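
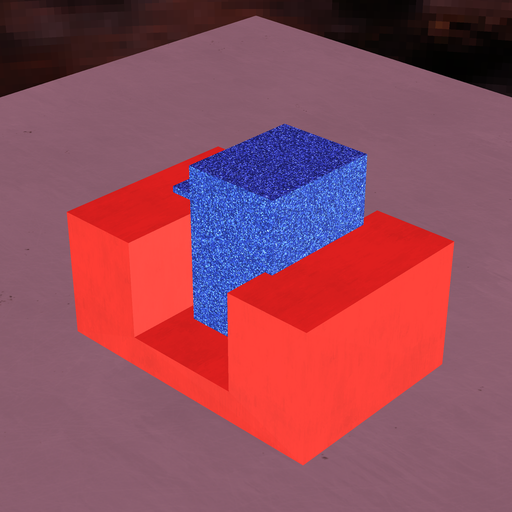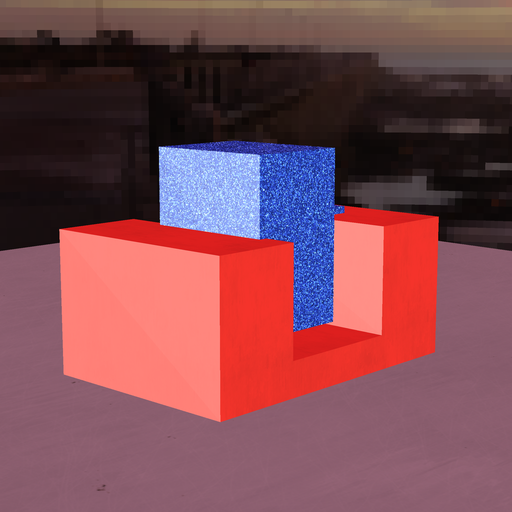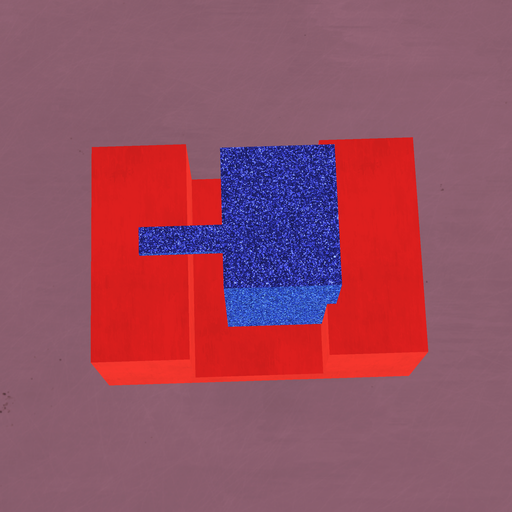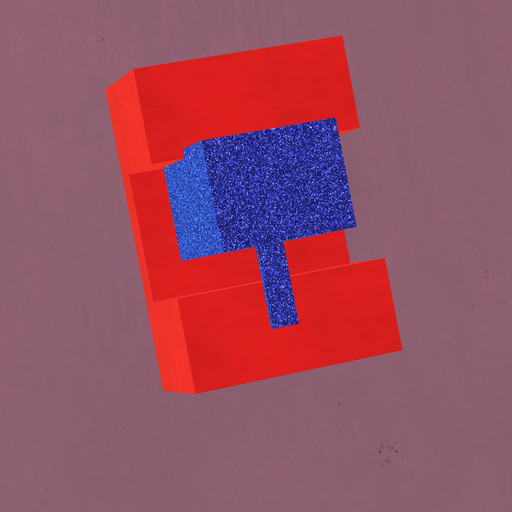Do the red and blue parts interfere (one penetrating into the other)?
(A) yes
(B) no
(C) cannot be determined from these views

(A) yes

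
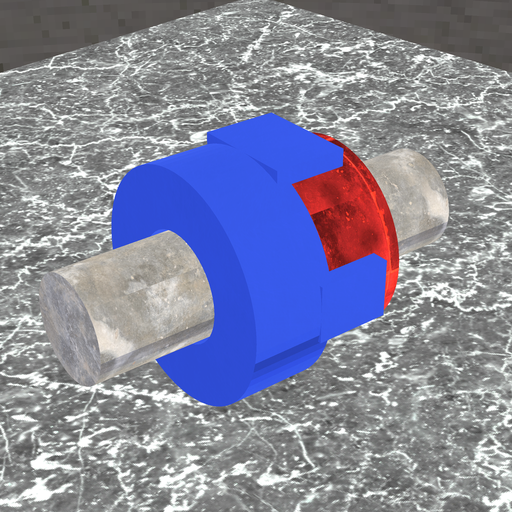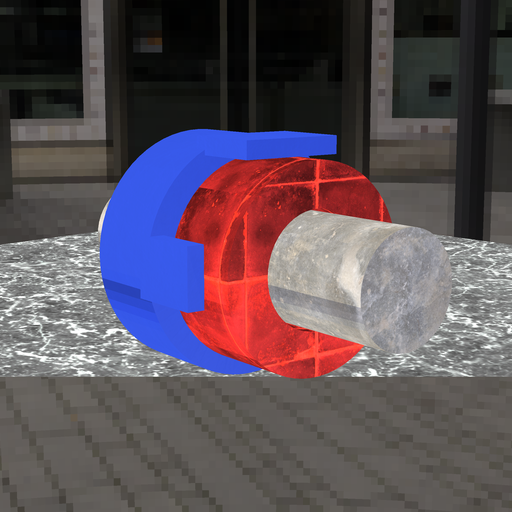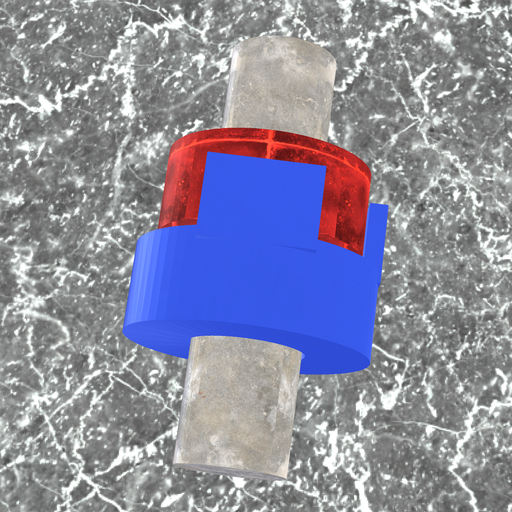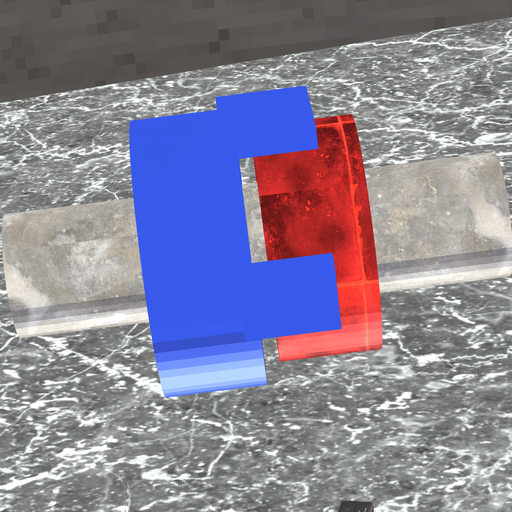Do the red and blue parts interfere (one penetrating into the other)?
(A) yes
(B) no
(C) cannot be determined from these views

(B) no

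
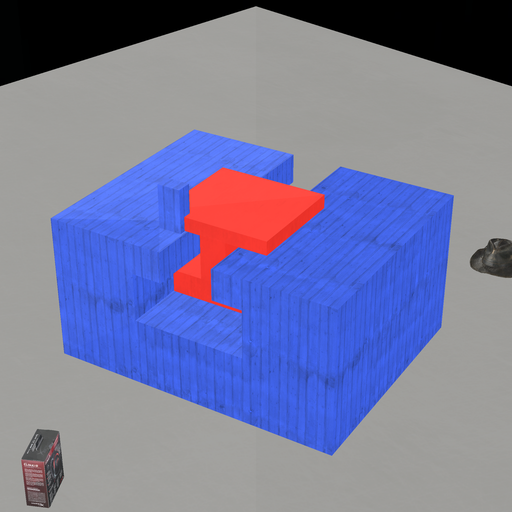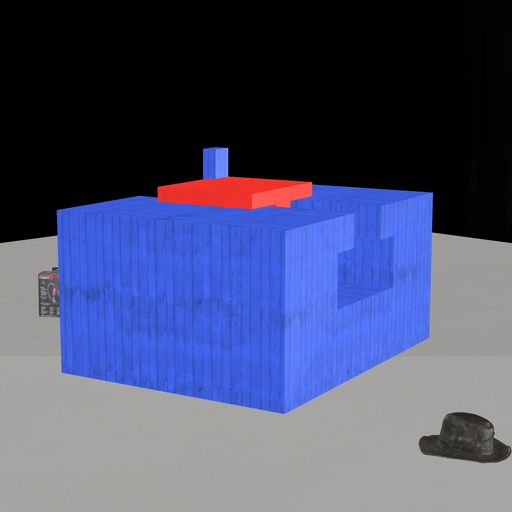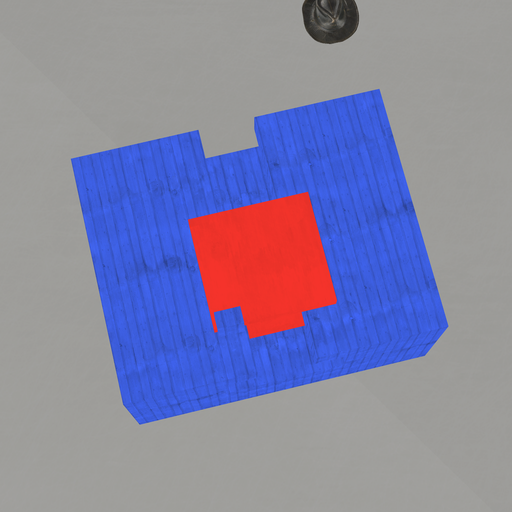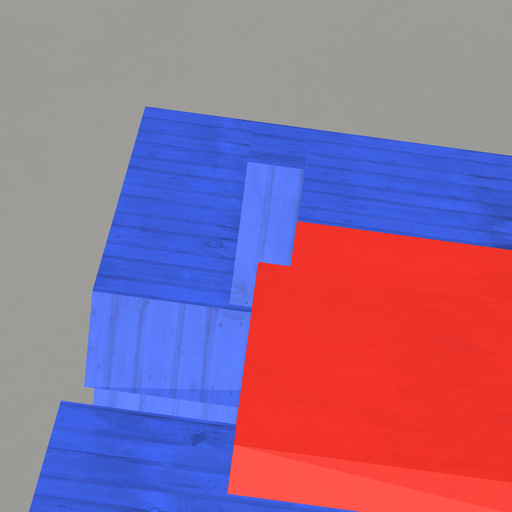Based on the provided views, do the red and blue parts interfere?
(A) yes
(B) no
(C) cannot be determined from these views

(A) yes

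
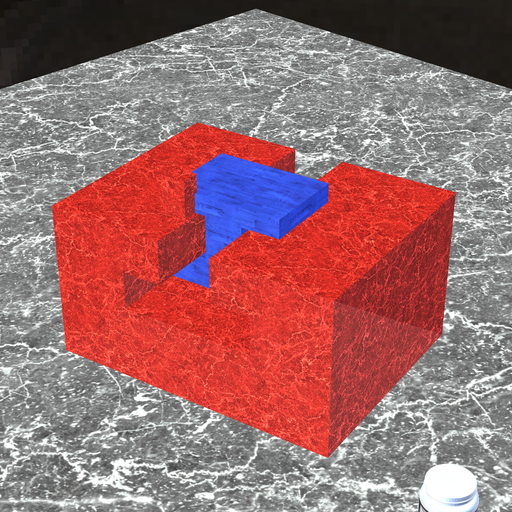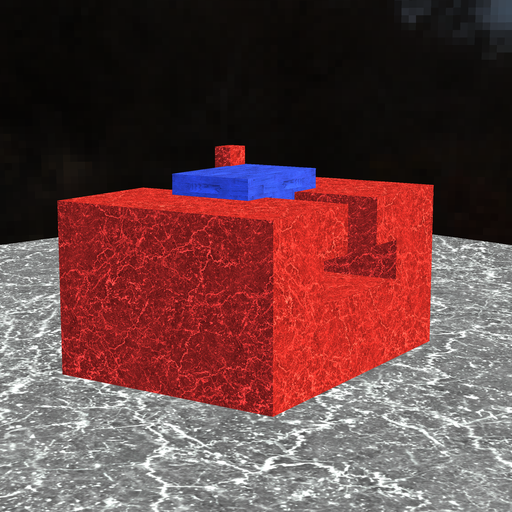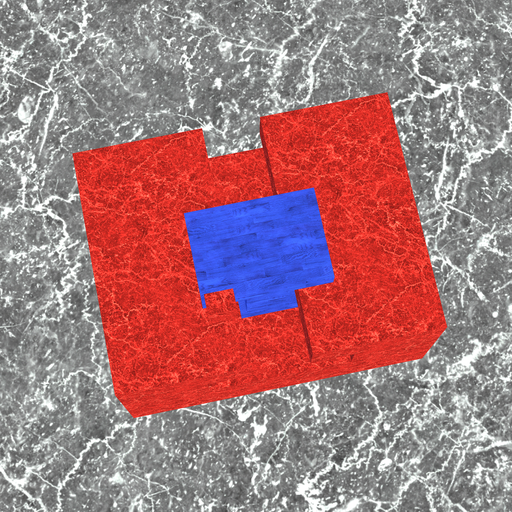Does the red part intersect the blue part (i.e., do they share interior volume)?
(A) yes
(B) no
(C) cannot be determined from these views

(A) yes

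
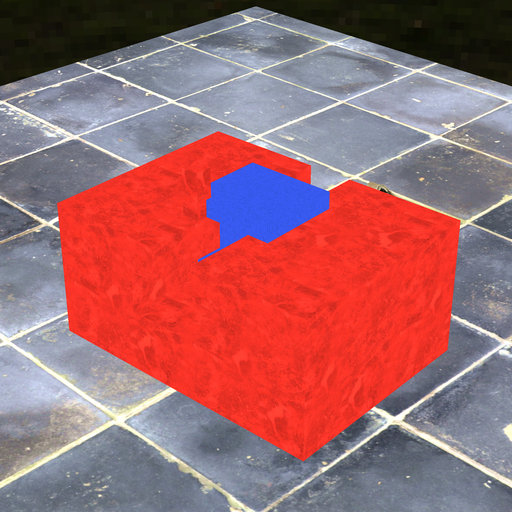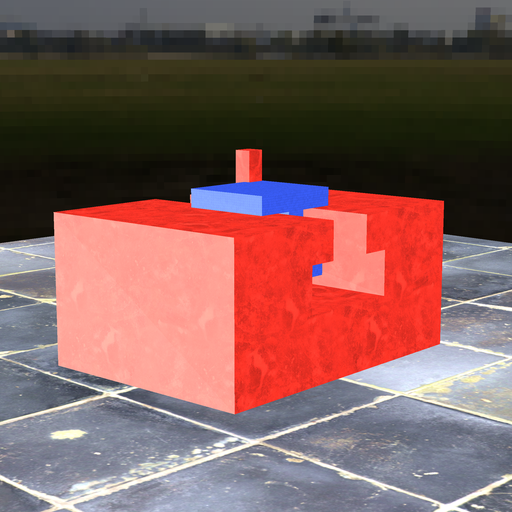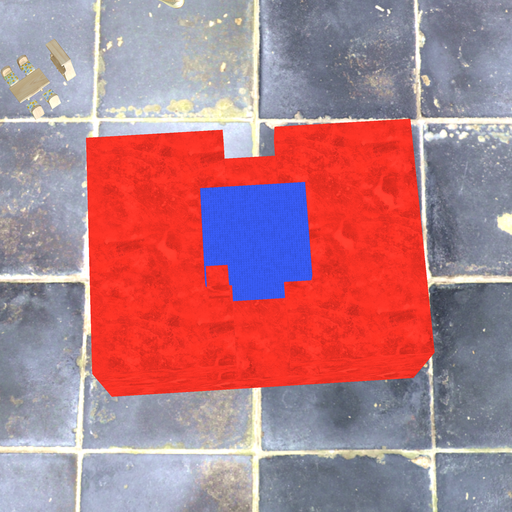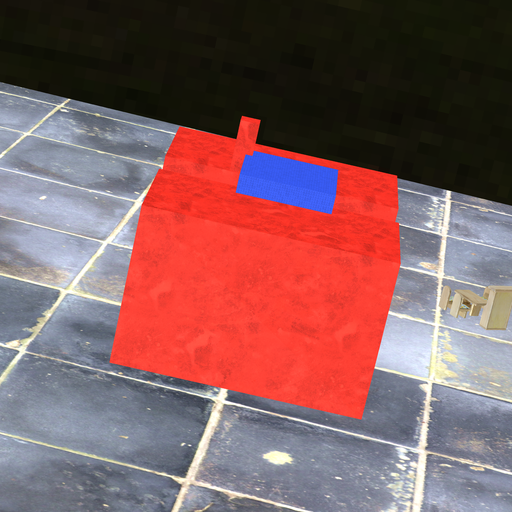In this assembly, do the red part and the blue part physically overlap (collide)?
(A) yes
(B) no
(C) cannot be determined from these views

(A) yes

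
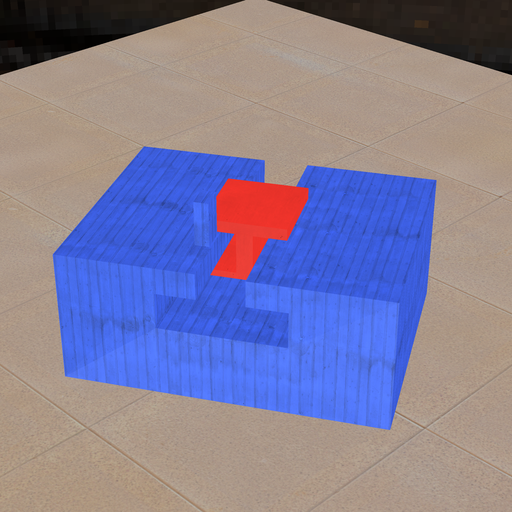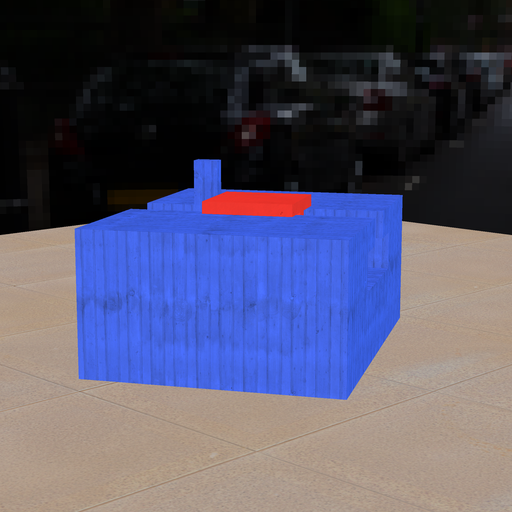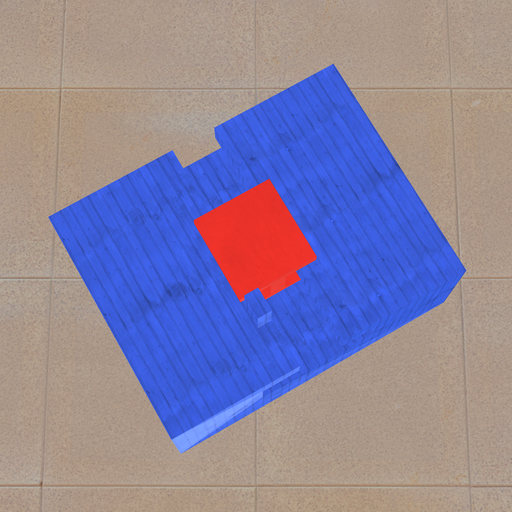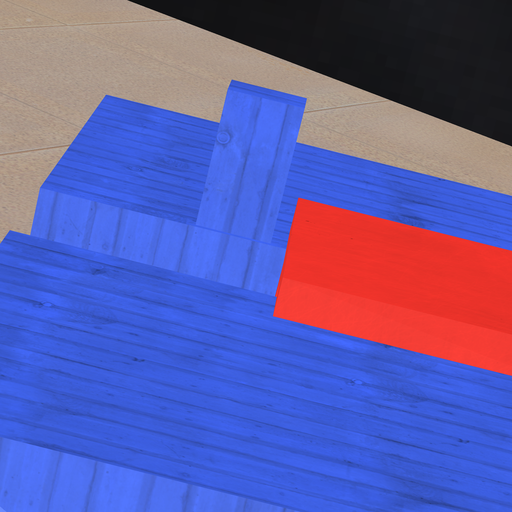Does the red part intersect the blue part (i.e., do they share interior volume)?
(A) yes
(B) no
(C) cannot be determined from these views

(B) no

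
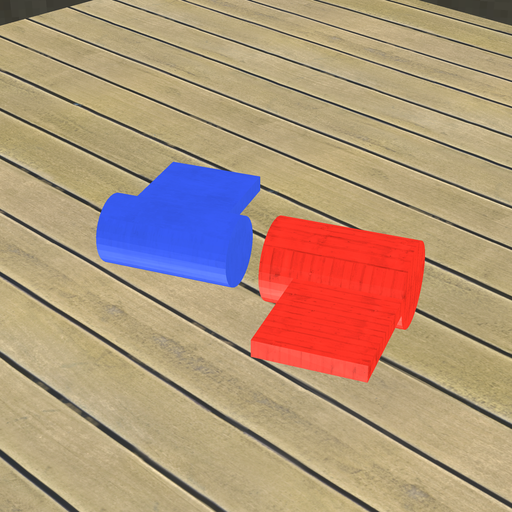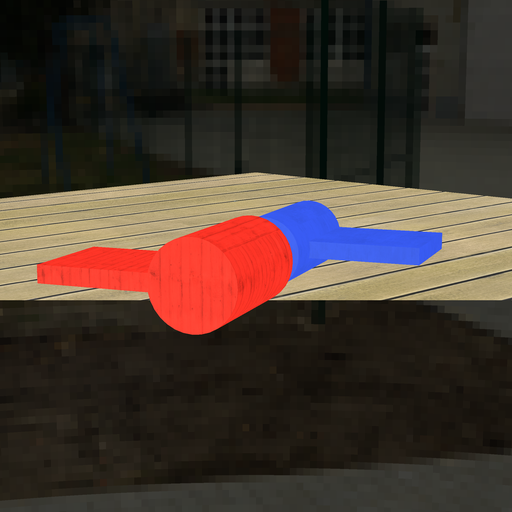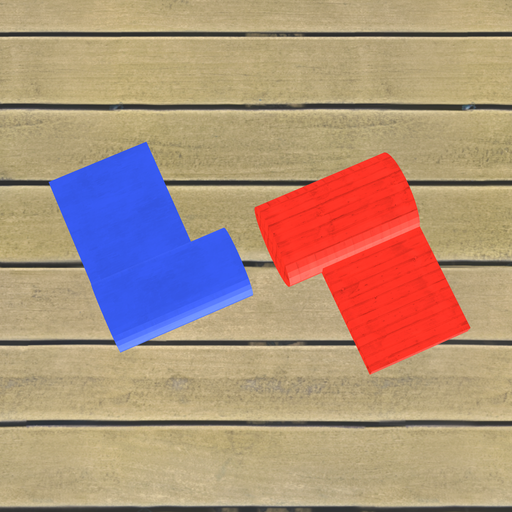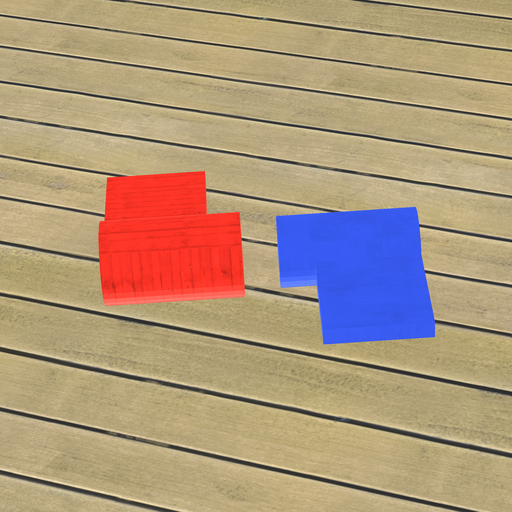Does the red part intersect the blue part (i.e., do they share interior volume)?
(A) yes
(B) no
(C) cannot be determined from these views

(B) no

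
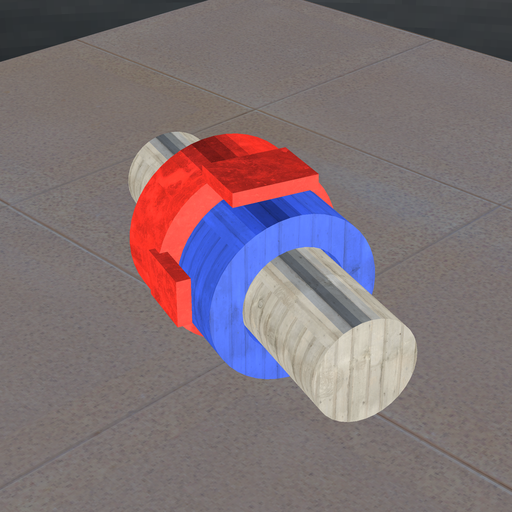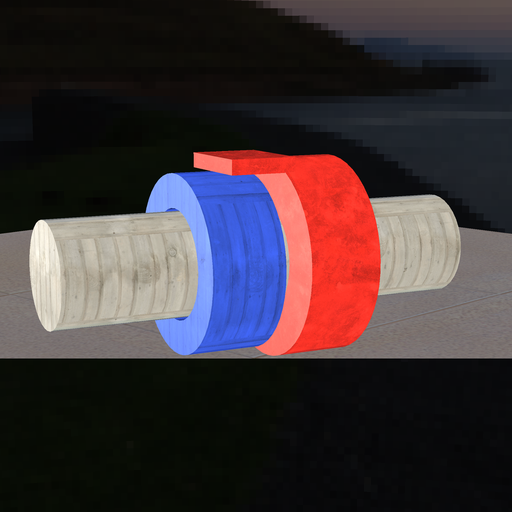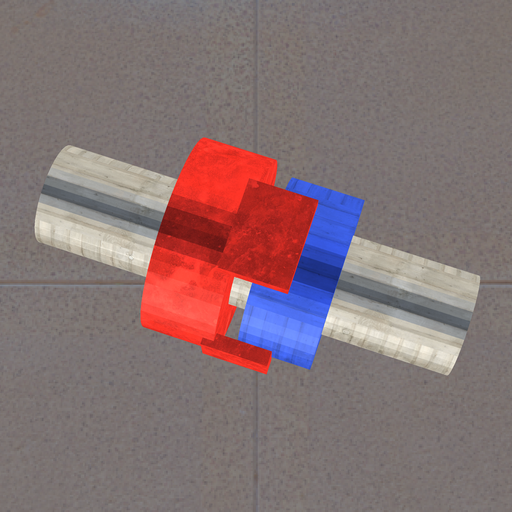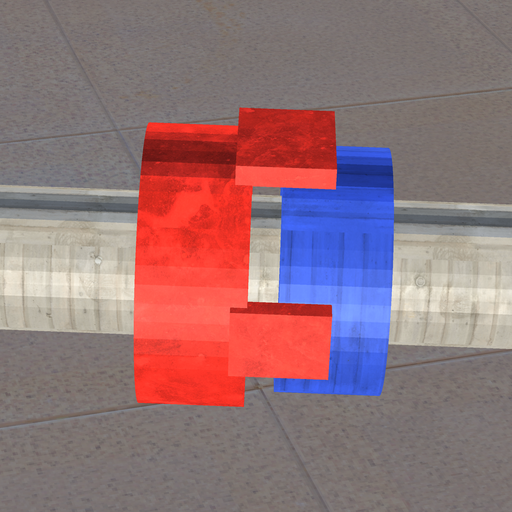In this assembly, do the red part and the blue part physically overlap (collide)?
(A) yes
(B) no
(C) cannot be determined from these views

(B) no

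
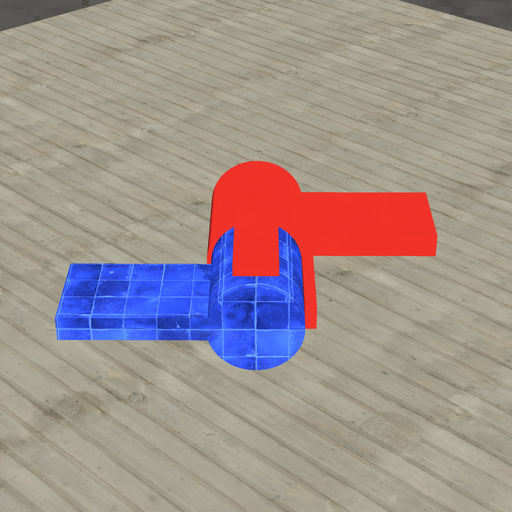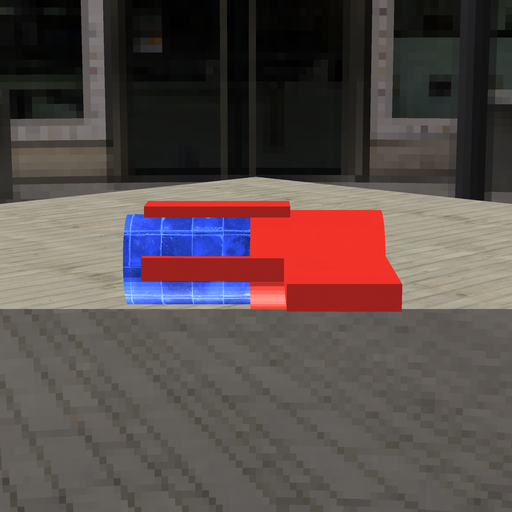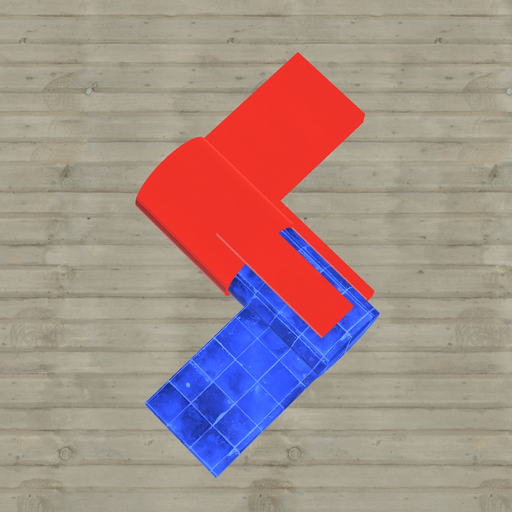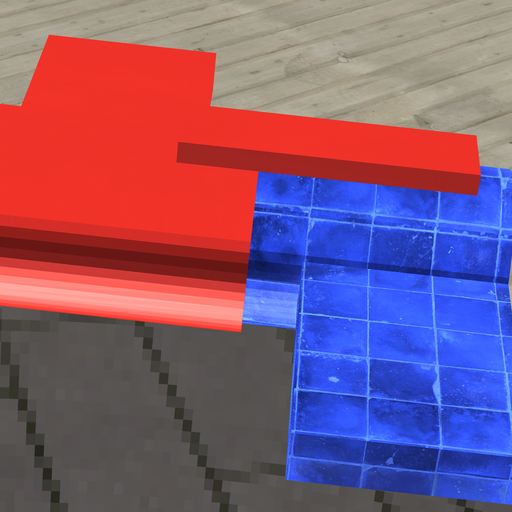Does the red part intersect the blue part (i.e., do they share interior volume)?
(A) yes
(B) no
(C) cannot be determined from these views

(A) yes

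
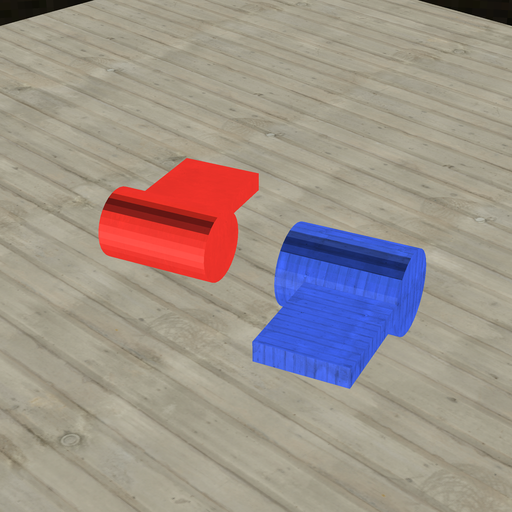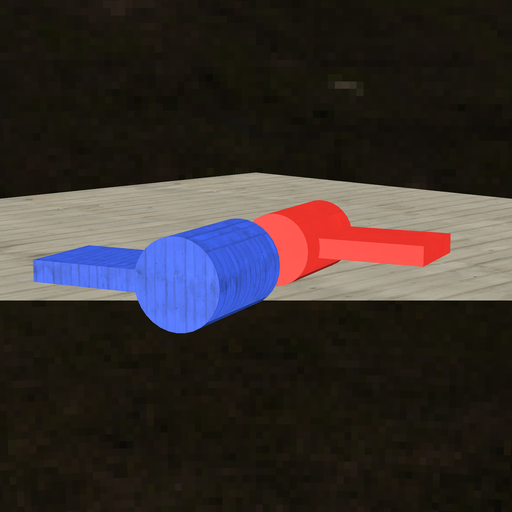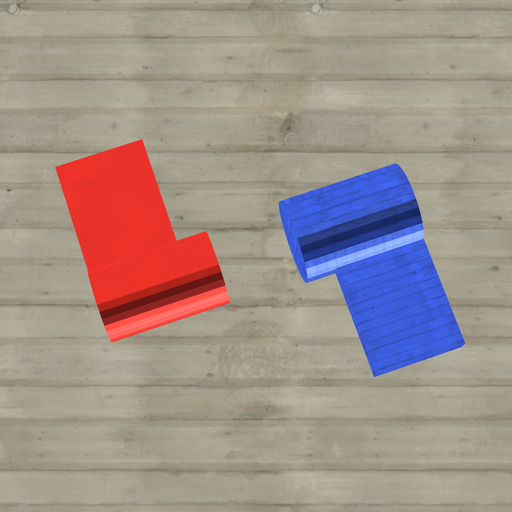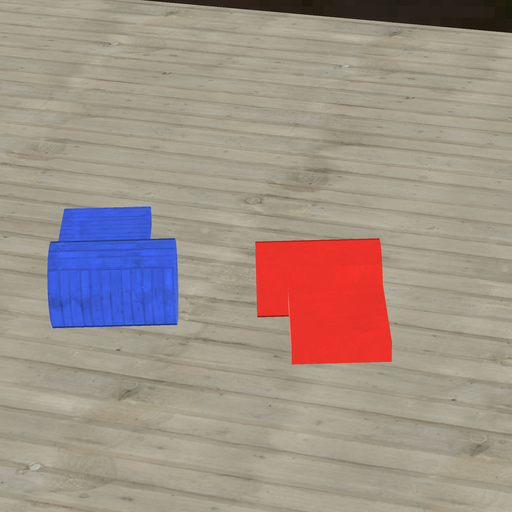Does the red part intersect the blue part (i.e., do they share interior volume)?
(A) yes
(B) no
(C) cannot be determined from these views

(B) no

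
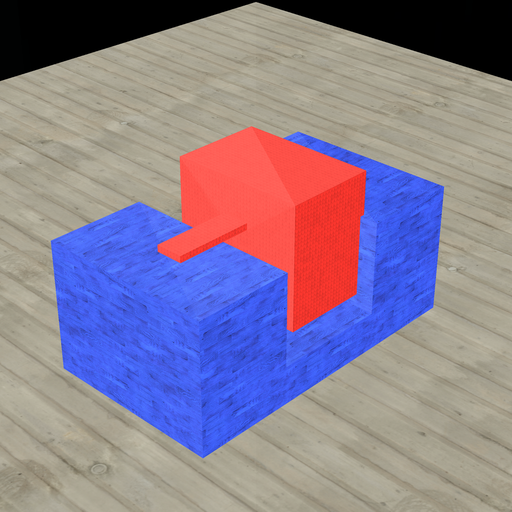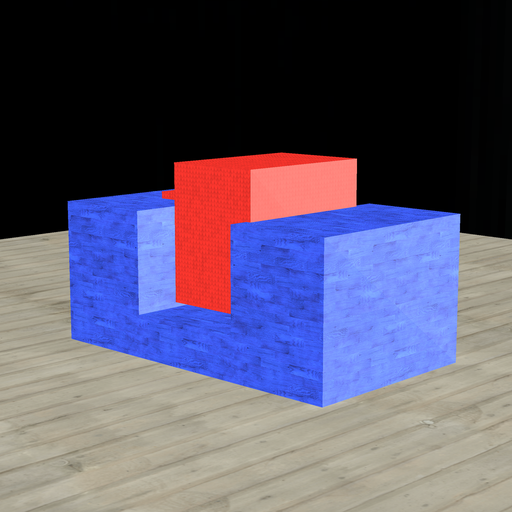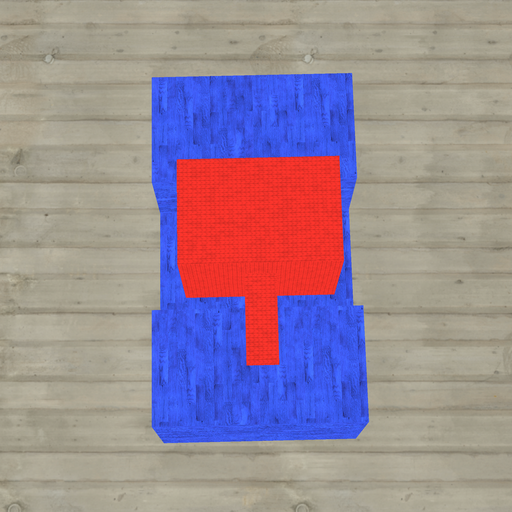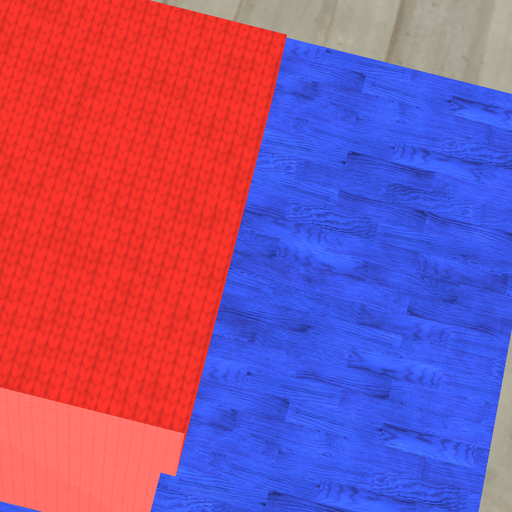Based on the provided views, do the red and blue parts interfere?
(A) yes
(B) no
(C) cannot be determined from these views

(A) yes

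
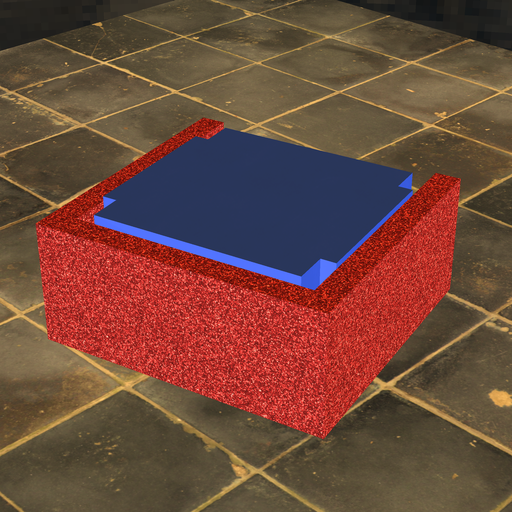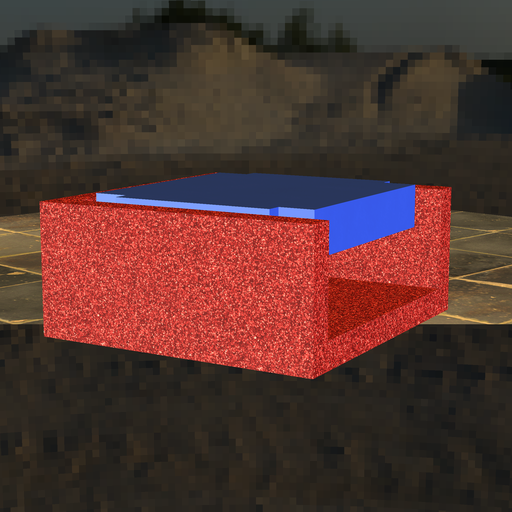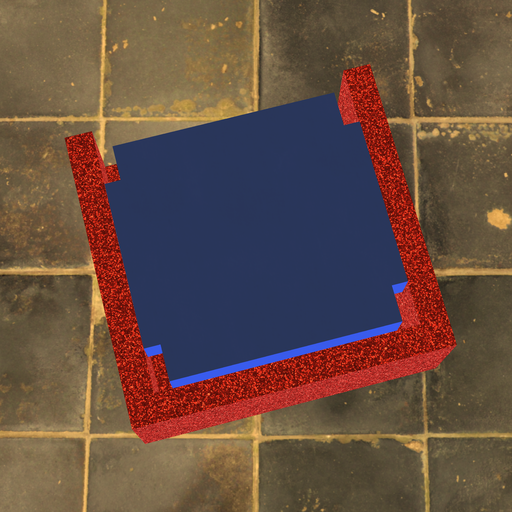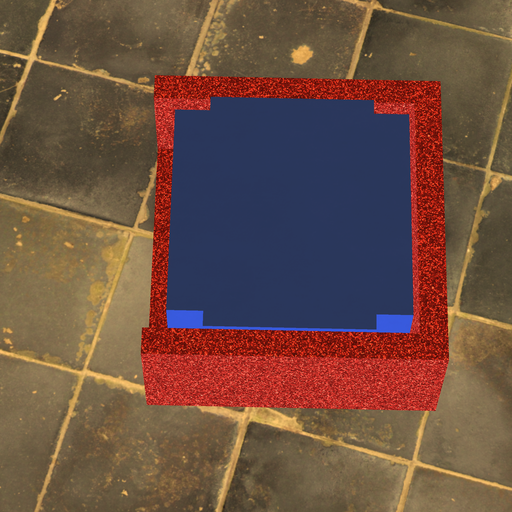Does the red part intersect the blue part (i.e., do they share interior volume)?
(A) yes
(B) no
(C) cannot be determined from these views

(B) no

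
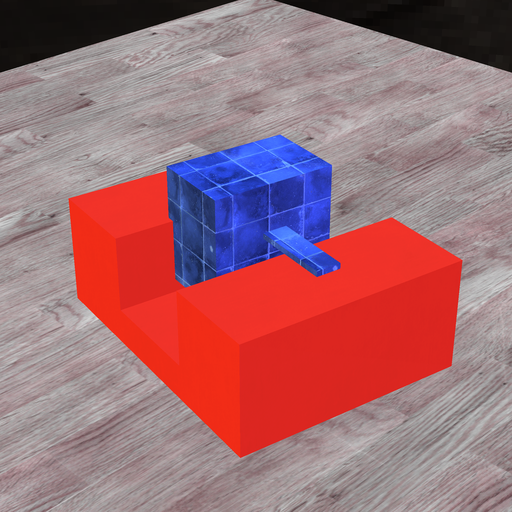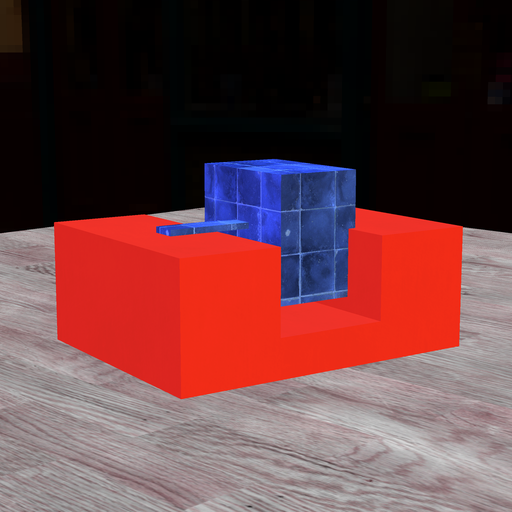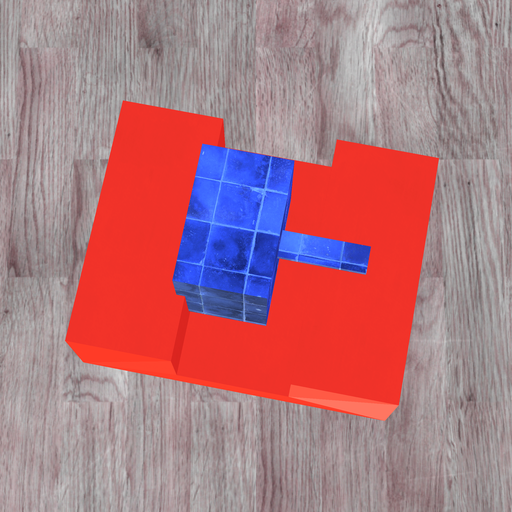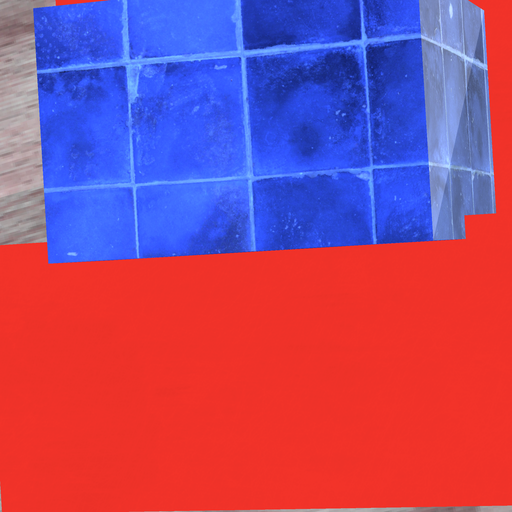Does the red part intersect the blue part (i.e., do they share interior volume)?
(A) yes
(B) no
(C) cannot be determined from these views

(A) yes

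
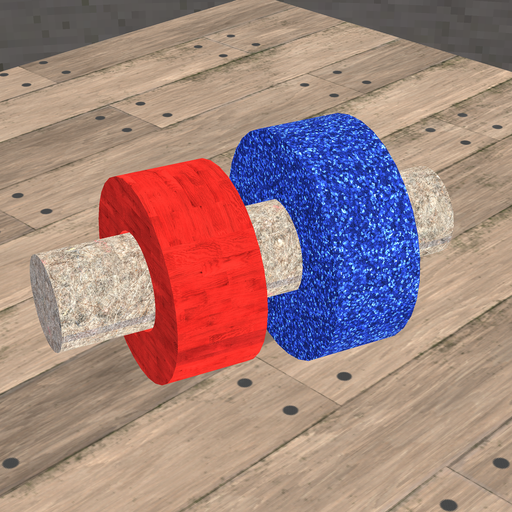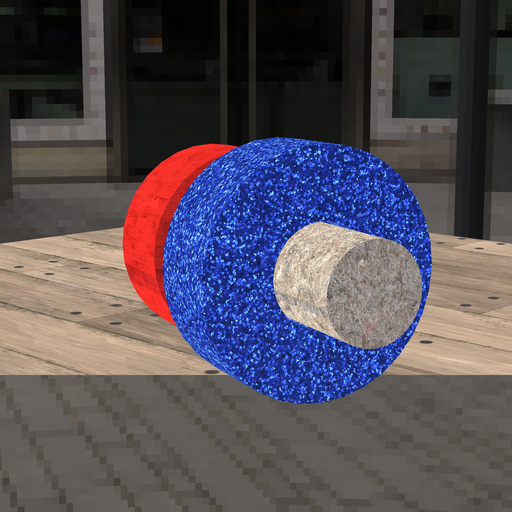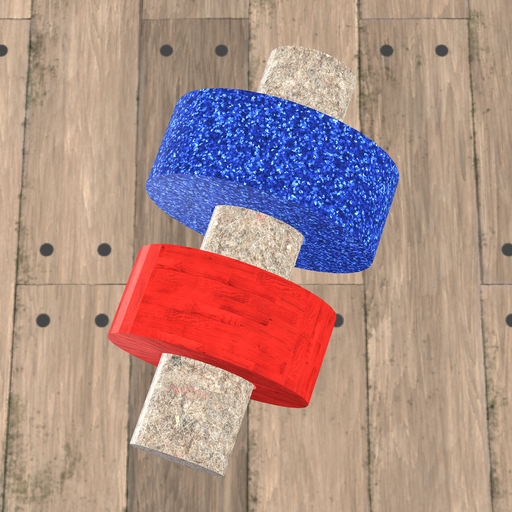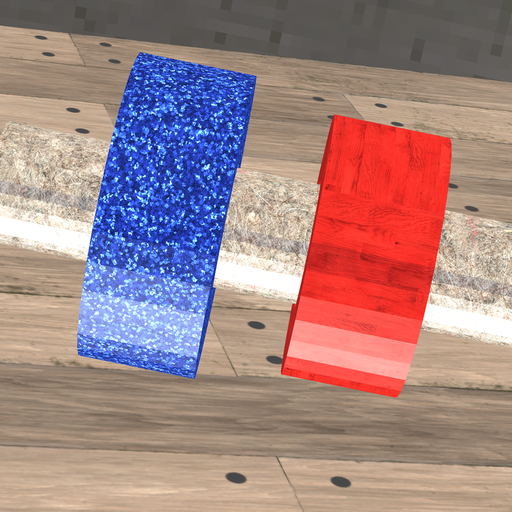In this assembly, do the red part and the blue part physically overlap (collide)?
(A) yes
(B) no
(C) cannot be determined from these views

(B) no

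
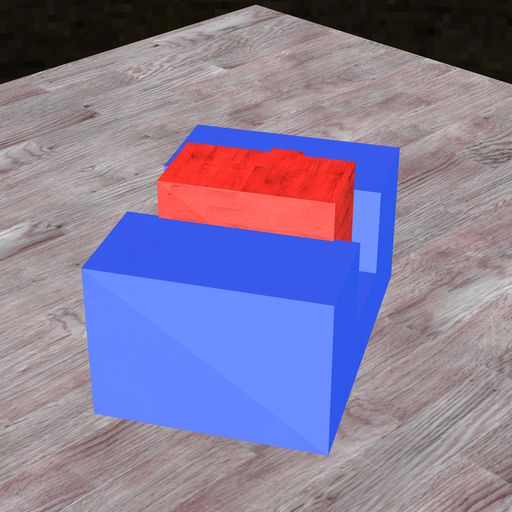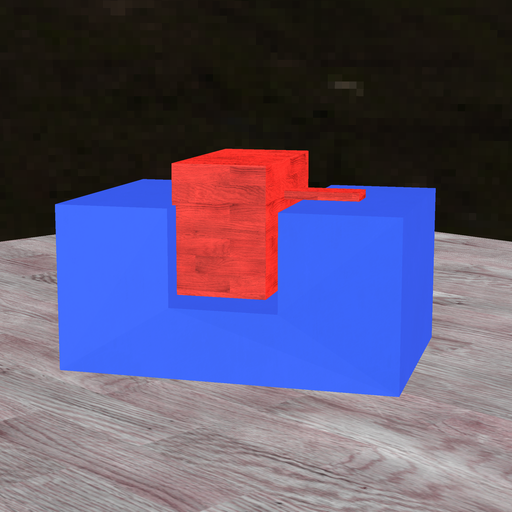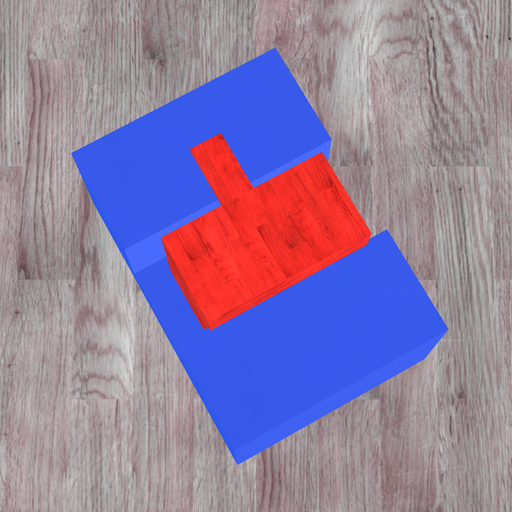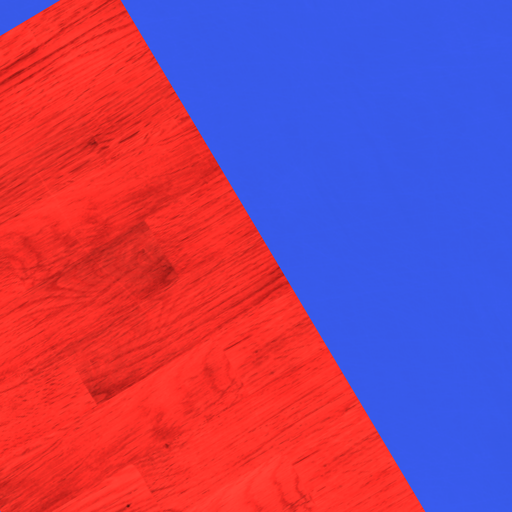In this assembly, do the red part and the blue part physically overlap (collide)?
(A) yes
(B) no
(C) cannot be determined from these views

(A) yes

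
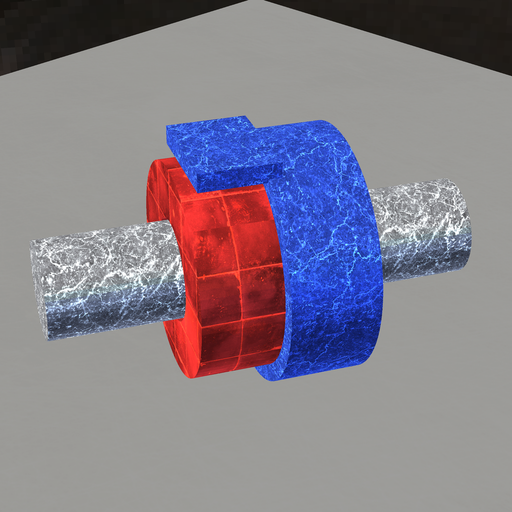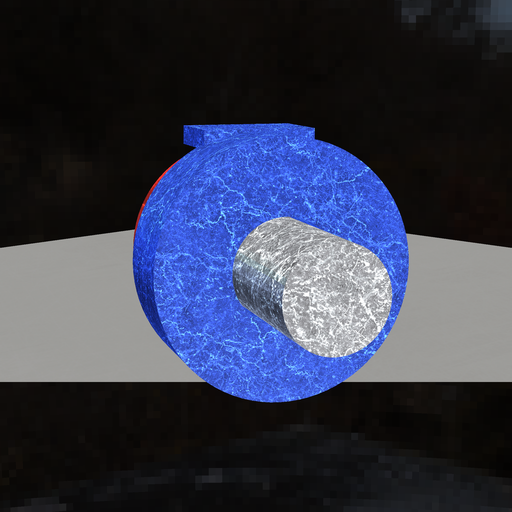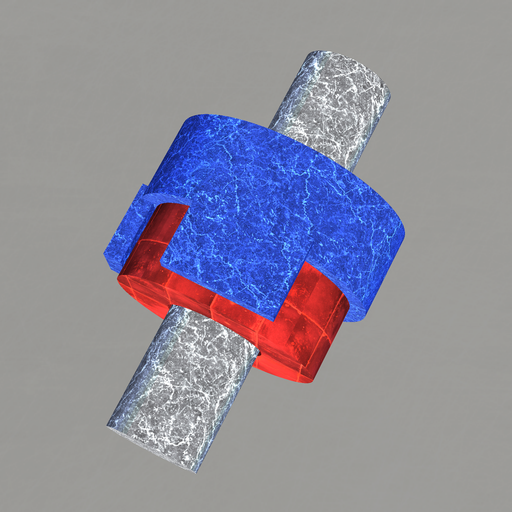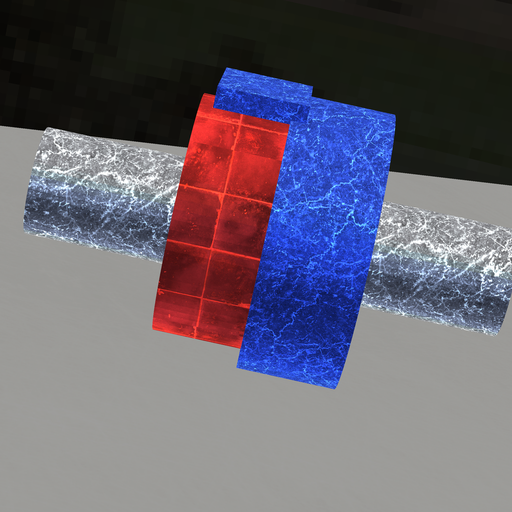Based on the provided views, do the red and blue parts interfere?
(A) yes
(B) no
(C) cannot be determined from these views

(A) yes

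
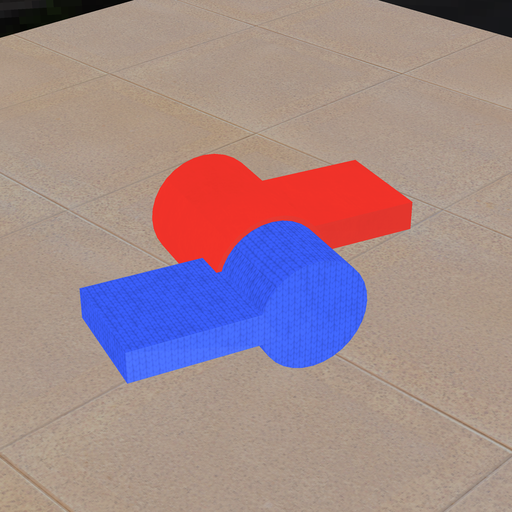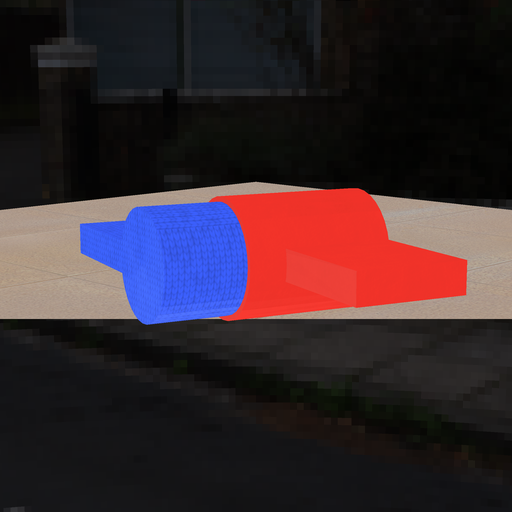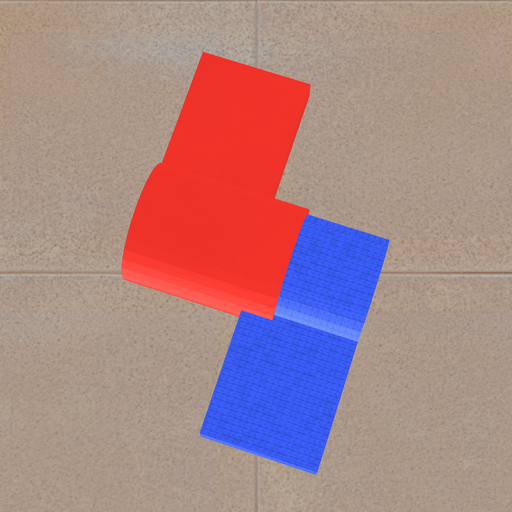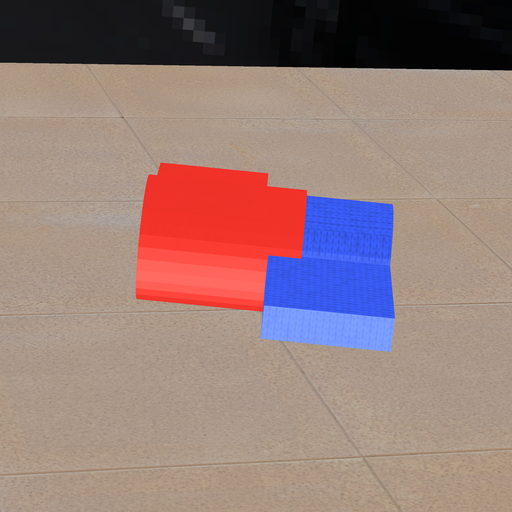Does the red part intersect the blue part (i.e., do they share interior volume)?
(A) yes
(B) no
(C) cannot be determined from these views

(A) yes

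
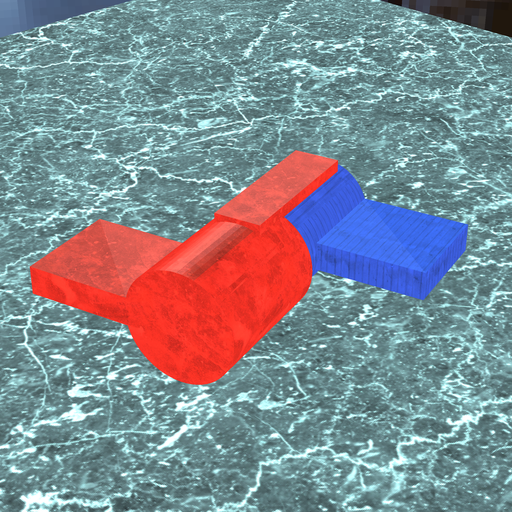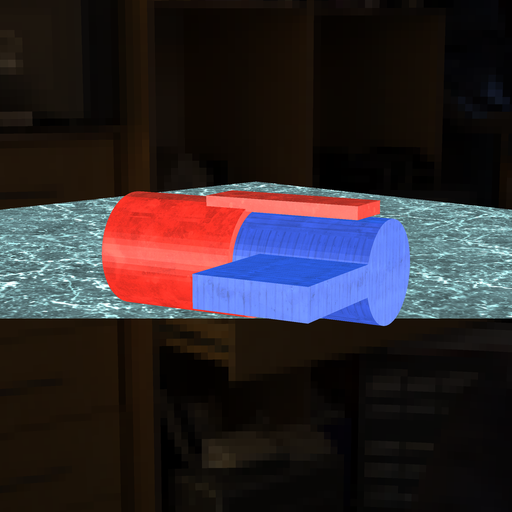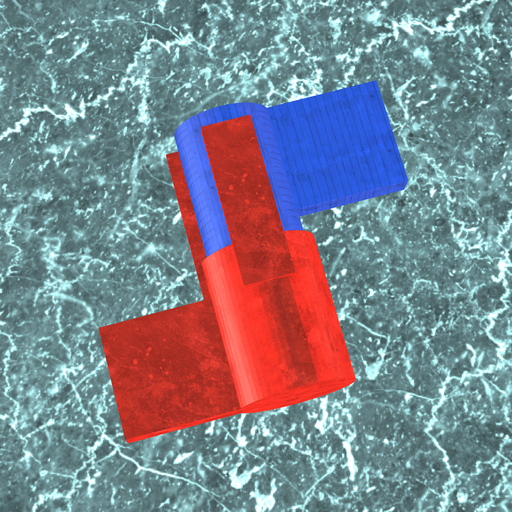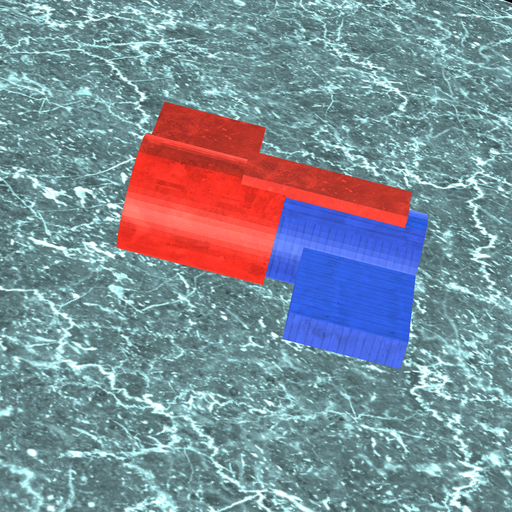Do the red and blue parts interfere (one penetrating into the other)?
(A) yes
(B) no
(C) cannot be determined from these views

(A) yes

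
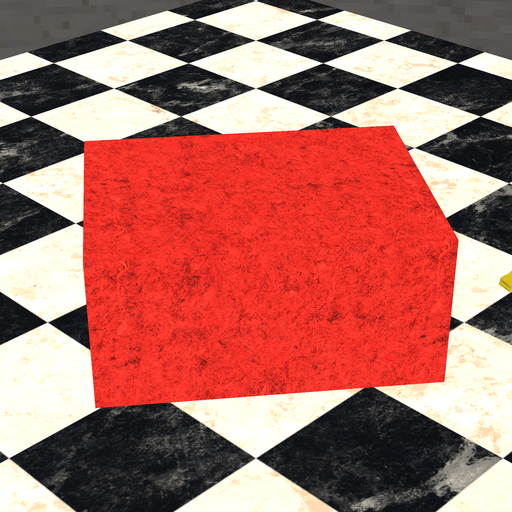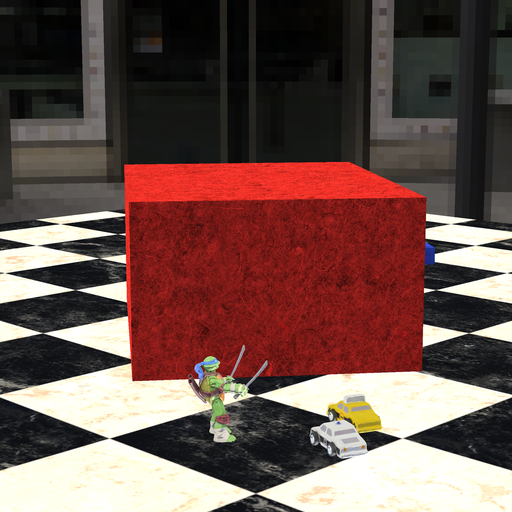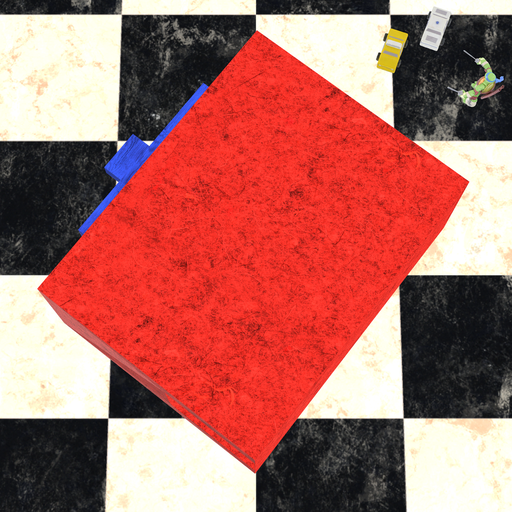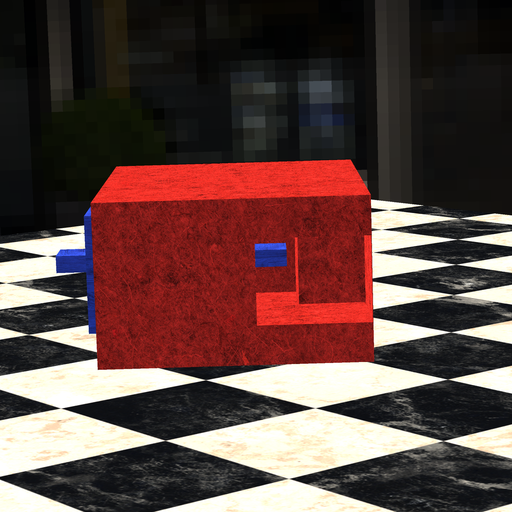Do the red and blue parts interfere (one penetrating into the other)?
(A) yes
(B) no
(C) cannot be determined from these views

(B) no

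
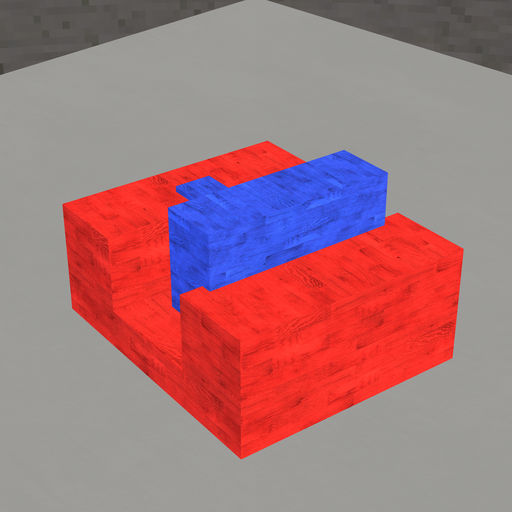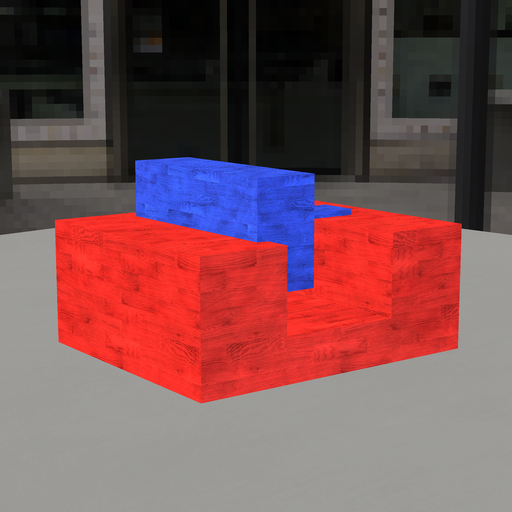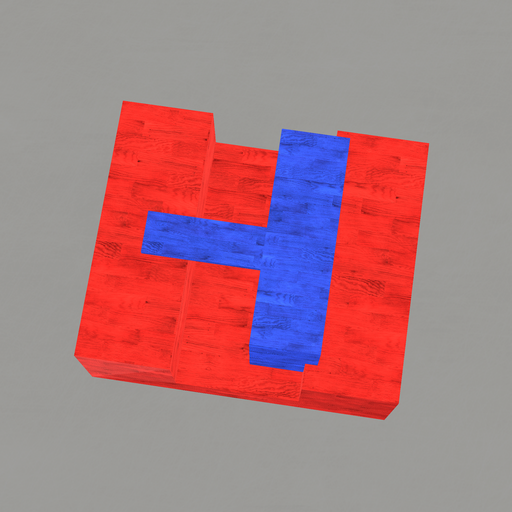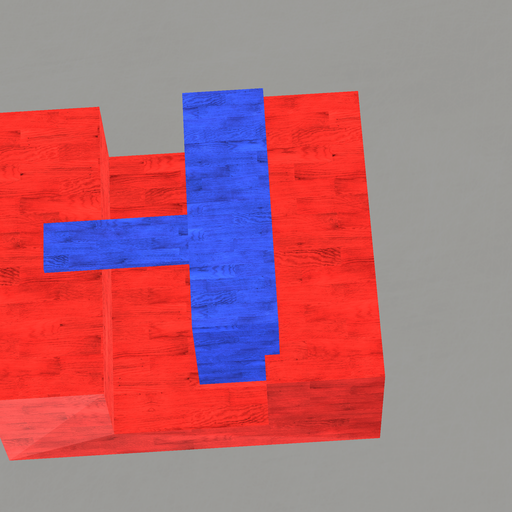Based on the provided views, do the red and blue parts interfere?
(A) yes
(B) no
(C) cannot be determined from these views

(A) yes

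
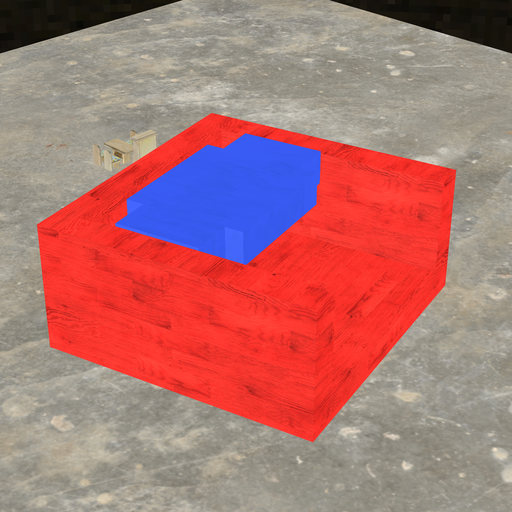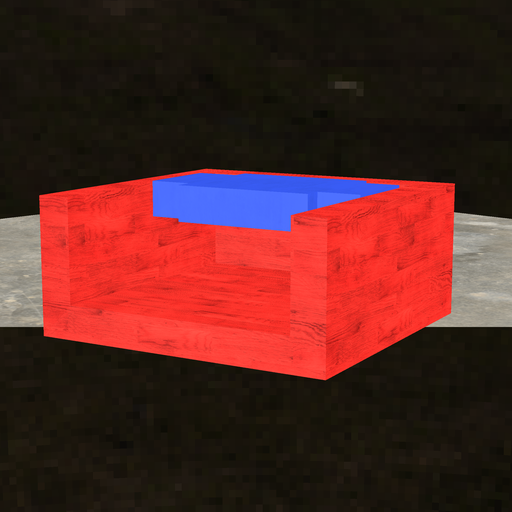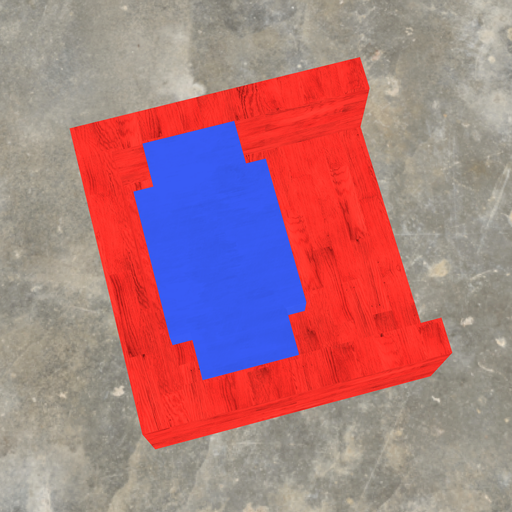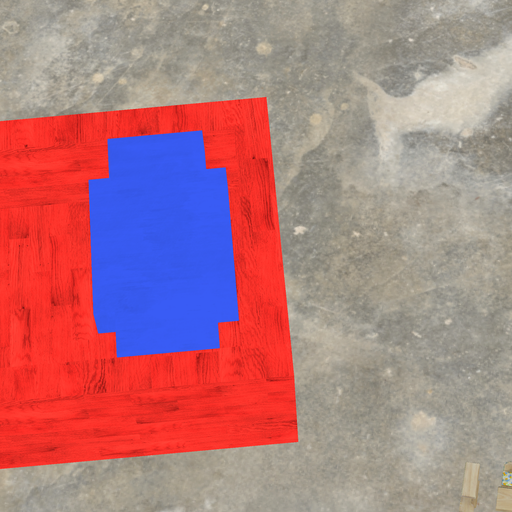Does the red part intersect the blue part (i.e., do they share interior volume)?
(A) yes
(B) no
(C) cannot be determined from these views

(B) no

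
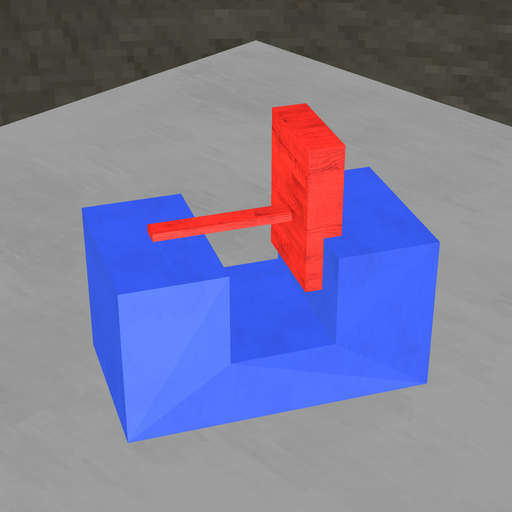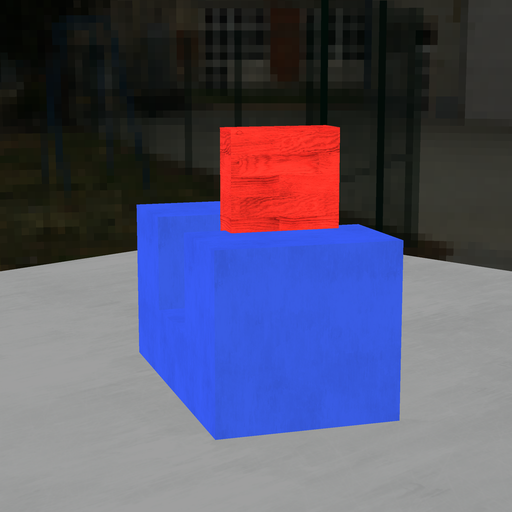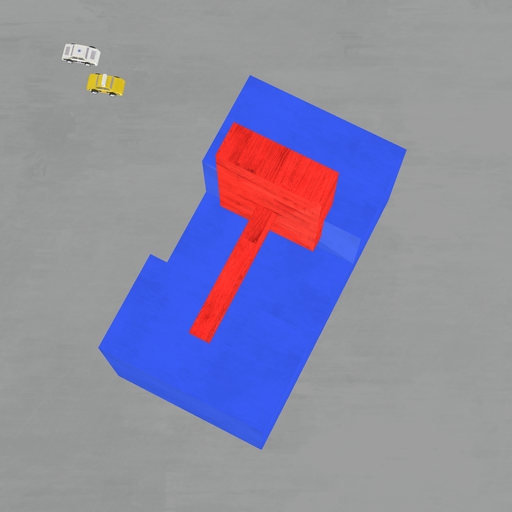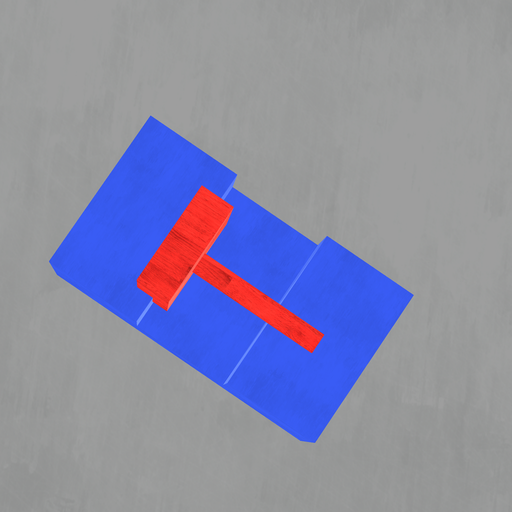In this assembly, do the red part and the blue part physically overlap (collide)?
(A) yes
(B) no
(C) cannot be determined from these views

(A) yes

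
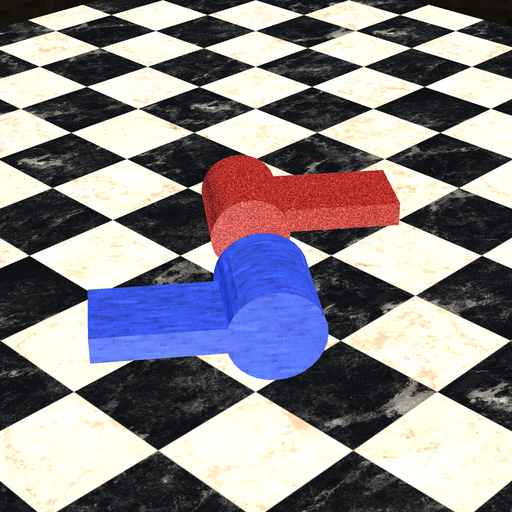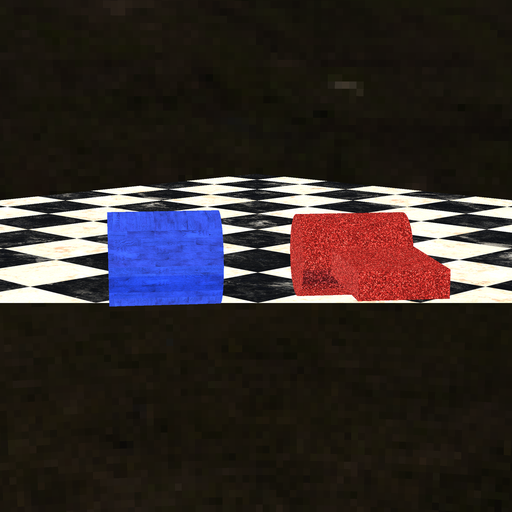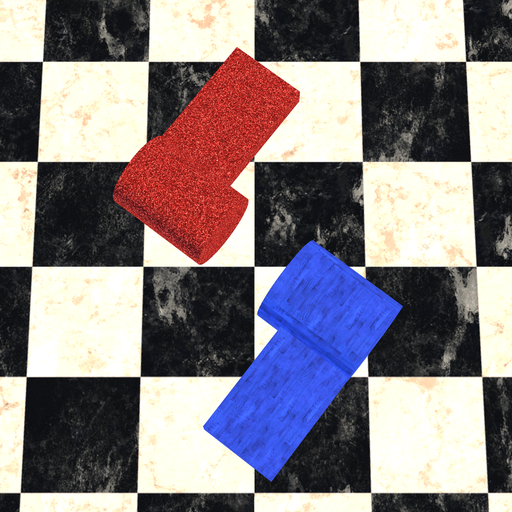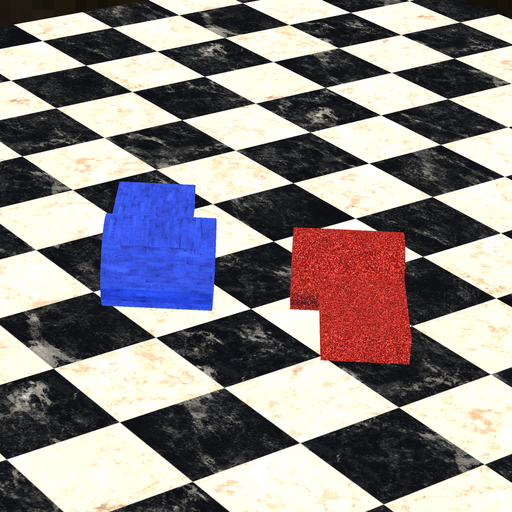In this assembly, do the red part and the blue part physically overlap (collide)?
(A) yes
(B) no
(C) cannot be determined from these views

(B) no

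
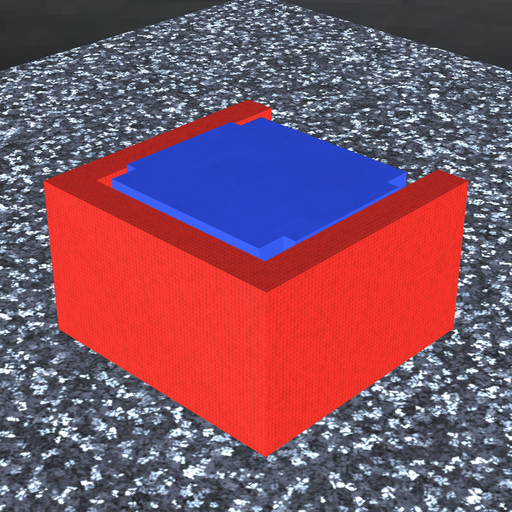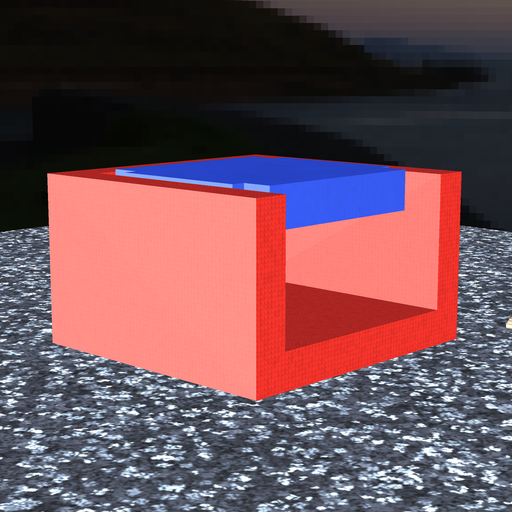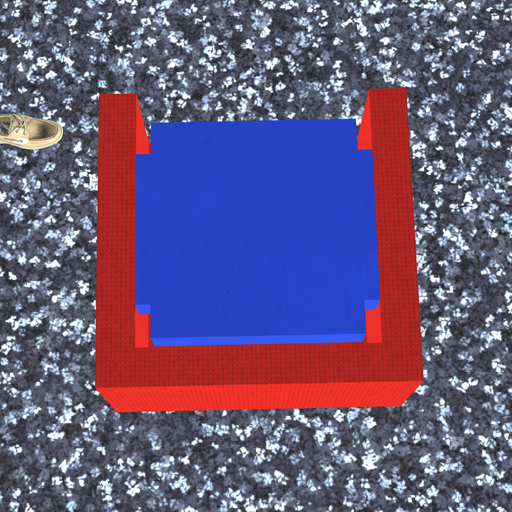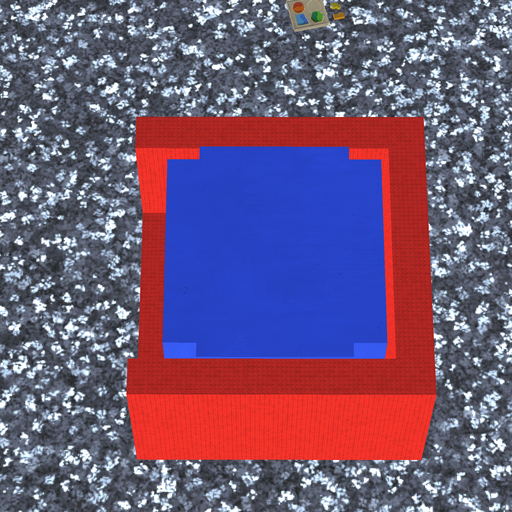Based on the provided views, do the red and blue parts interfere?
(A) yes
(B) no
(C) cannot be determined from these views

(B) no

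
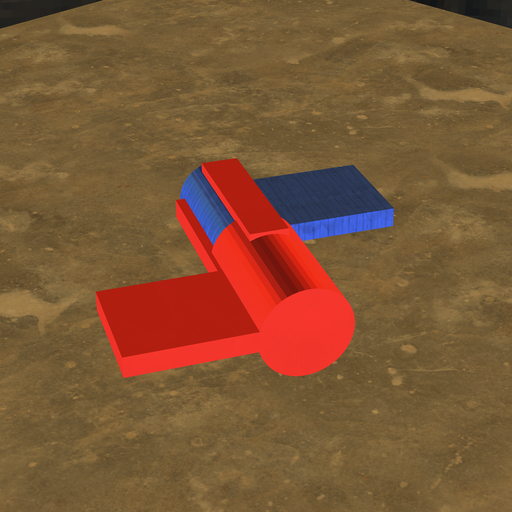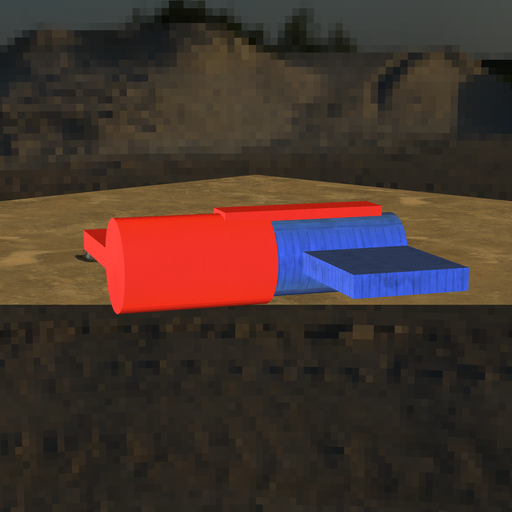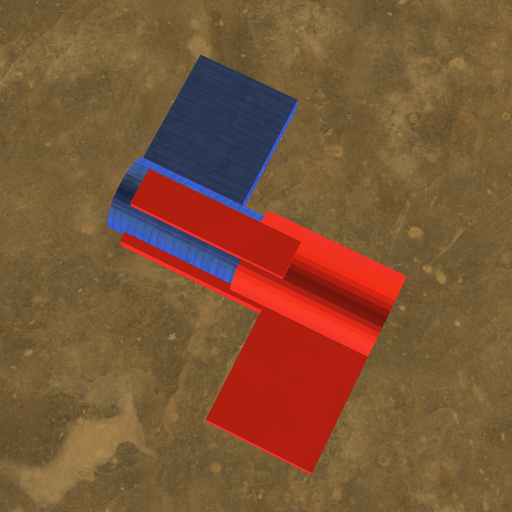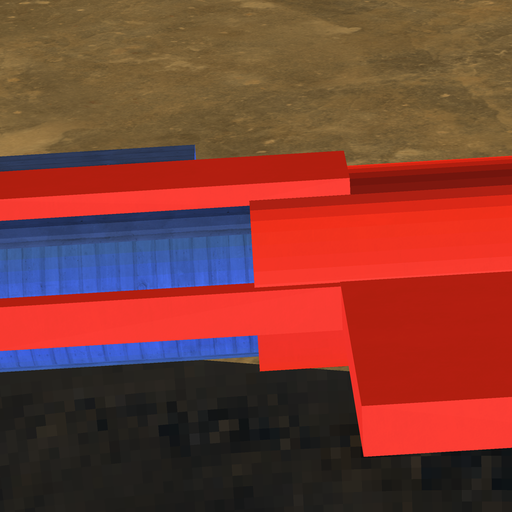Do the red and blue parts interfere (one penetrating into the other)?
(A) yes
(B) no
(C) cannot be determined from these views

(A) yes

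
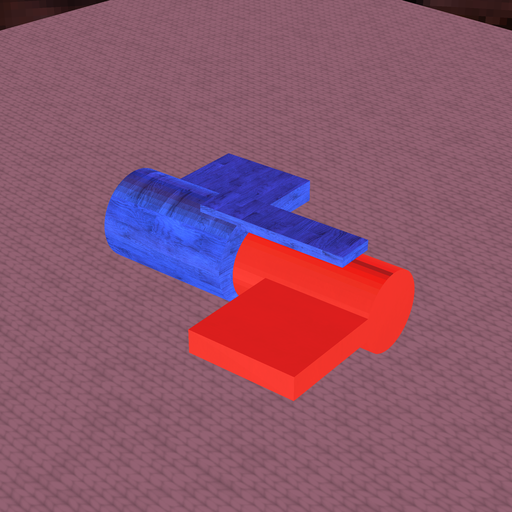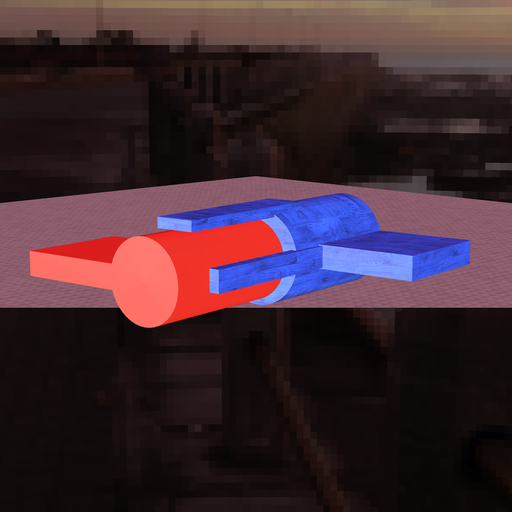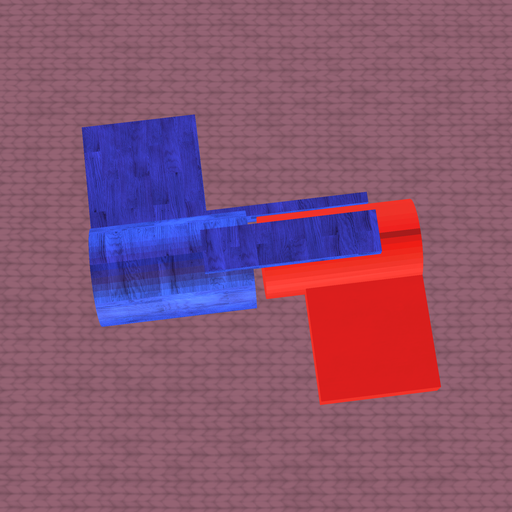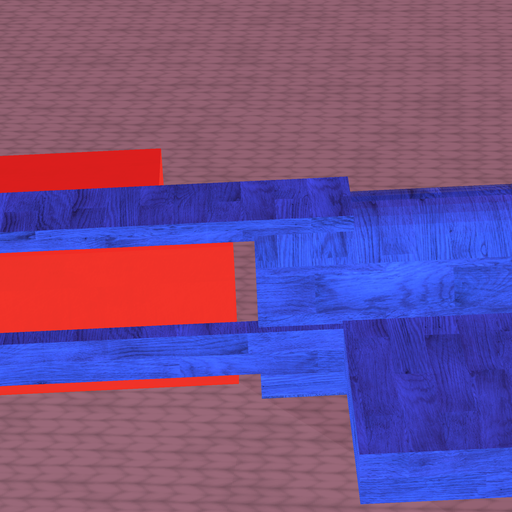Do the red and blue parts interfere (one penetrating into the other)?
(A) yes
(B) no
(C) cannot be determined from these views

(B) no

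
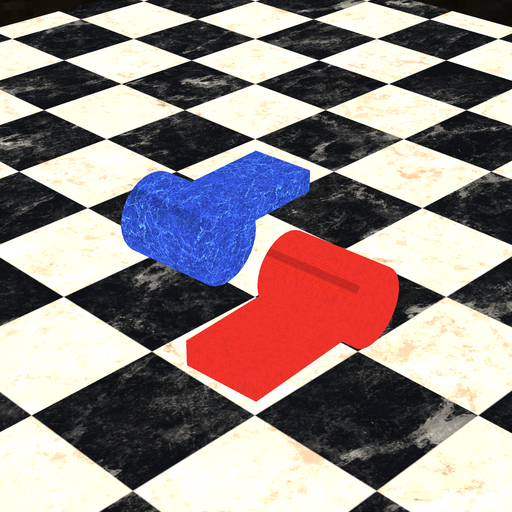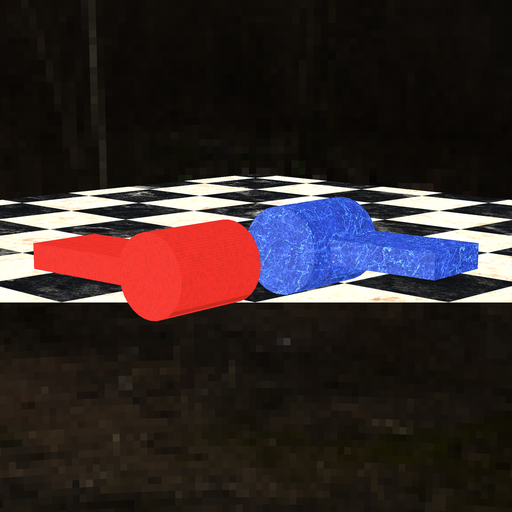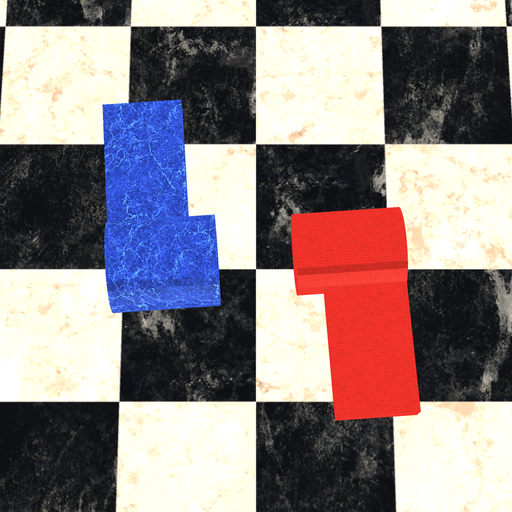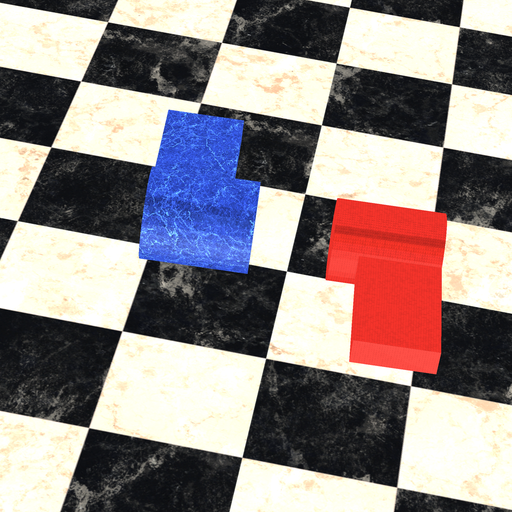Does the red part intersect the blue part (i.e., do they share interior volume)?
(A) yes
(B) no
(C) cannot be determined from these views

(B) no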